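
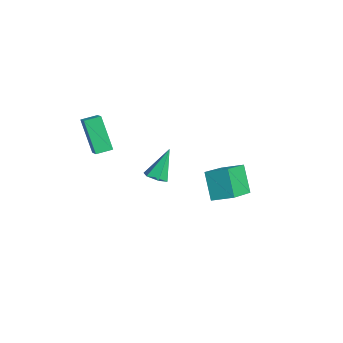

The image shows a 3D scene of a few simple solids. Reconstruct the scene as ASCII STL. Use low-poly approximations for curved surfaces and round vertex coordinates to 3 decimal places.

solid 
facet normal -0.540 -0.080 0.838
outer loop
vertex 0.805 -2.752 2.373
vertex 0.853 -1.95 2.481
vertex 0.041 -2.642 1.891
endloop
endfacet
facet normal -0.059 -0.989 -0.132
outer loop
vertex 1.067 -2.49 0.299
vertex 0.805 -2.752 2.373
vertex 0.041 -2.642 1.891
endloop
endfacet
facet normal -0.541 -0.079 0.837
outer loop
vertex 0.041 -2.642 1.891
vertex 0.853 -1.95 2.481
vertex 0.089 -1.84 1.998
endloop
endfacet
facet normal -0.840 0.121 -0.530
outer loop
vertex 0.089 -1.84 1.998
vertex 1.067 -2.49 0.299
vertex 0.041 -2.642 1.891
endloop
endfacet
facet normal 0.840 -0.122 0.529
outer loop
vertex 0.805 -2.752 2.373
vertex 1.879 -1.798 0.889
vertex 0.853 -1.95 2.481
endloop
endfacet
facet normal -0.059 -0.989 -0.132
outer loop
vertex 1.831 -2.6 0.782
vertex 0.805 -2.752 2.373
vertex 1.067 -2.49 0.299
endloop
endfacet
facet normal 0.839 -0.121 0.530
outer loop
vertex 1.831 -2.6 0.782
vertex 1.879 -1.798 0.889
vertex 0.805 -2.752 2.373
endloop
endfacet
facet normal 0.059 0.989 0.132
outer loop
vertex 0.853 -1.95 2.481
vertex 1.879 -1.798 0.889
vertex 0.089 -1.84 1.998
endloop
endfacet
facet normal -0.839 0.122 -0.530
outer loop
vertex 1.115 -1.688 0.407
vertex 1.067 -2.49 0.299
vertex 0.089 -1.84 1.998
endloop
endfacet
facet normal 0.059 0.989 0.132
outer loop
vertex 0.089 -1.84 1.998
vertex 1.879 -1.798 0.889
vertex 1.115 -1.688 0.407
endloop
endfacet
facet normal 0.541 0.080 -0.837
outer loop
vertex 1.115 -1.688 0.407
vertex 1.831 -2.6 0.782
vertex 1.067 -2.49 0.299
endloop
endfacet
facet normal 0.540 0.079 -0.838
outer loop
vertex 1.879 -1.798 0.889
vertex 1.831 -2.6 0.782
vertex 1.115 -1.688 0.407
endloop
endfacet
facet normal 0.228 -0.500 -0.835
outer loop
vertex 4.681 -0.772 0.491
vertex 4.14 -0.695 0.297
vertex 4.551 -0.304 0.175
endloop
endfacet
facet normal 0.840 0.444 0.312
outer loop
vertex 4.681 -0.772 0.491
vertex 4.551 -0.304 0.175
vertex 3.76 0.135 1.683
endloop
endfacet
facet normal 0.228 -0.500 -0.835
outer loop
vertex 4.551 -0.304 0.175
vertex 4.14 -0.695 0.297
vertex 4.01 -0.227 -0.019
endloop
endfacet
facet normal 0.200 0.964 -0.176
outer loop
vertex 4.551 -0.304 0.175
vertex 4.01 -0.227 -0.019
vertex 3.76 0.135 1.683
endloop
endfacet
facet normal 0.230 -0.500 -0.835
outer loop
vertex 4.01 -0.227 -0.019
vertex 4.14 -0.695 0.297
vertex 3.599 -0.618 0.102
endloop
endfacet
facet normal -0.705 0.665 -0.245
outer loop
vertex 4.01 -0.227 -0.019
vertex 3.599 -0.618 0.102
vertex 3.76 0.135 1.683
endloop
endfacet
facet normal 0.230 -0.500 -0.835
outer loop
vertex 3.599 -0.618 0.102
vertex 4.14 -0.695 0.297
vertex 3.729 -1.086 0.418
endloop
endfacet
facet normal -0.973 -0.154 0.172
outer loop
vertex 3.599 -0.618 0.102
vertex 3.729 -1.086 0.418
vertex 3.76 0.135 1.683
endloop
endfacet
facet normal 0.229 -0.499 -0.836
outer loop
vertex 3.729 -1.086 0.418
vertex 4.14 -0.695 0.297
vertex 4.27 -1.164 0.613
endloop
endfacet
facet normal -0.335 -0.674 0.659
outer loop
vertex 3.729 -1.086 0.418
vertex 4.27 -1.164 0.613
vertex 3.76 0.135 1.683
endloop
endfacet
facet normal 0.229 -0.500 -0.836
outer loop
vertex 4.27 -1.164 0.613
vertex 4.14 -0.695 0.297
vertex 4.681 -0.772 0.491
endloop
endfacet
facet normal 0.574 -0.375 0.728
outer loop
vertex 4.27 -1.164 0.613
vertex 4.681 -0.772 0.491
vertex 3.76 0.135 1.683
endloop
endfacet
facet normal -0.581 0.650 -0.490
outer loop
vertex 0.89 3.961 -2.914
vertex 1.518 4.832 -2.502
vertex 1.856 3.865 -4.186
endloop
endfacet
facet normal -0.546 -0.758 -0.358
outer loop
vertex 3.122 2.448 -3.118
vertex 0.89 3.961 -2.914
vertex 1.856 3.865 -4.186
endloop
endfacet
facet normal -0.581 0.650 -0.490
outer loop
vertex 1.856 3.865 -4.186
vertex 1.518 4.832 -2.502
vertex 2.484 4.736 -3.774
endloop
endfacet
facet normal 0.604 -0.059 -0.795
outer loop
vertex 2.484 4.736 -3.774
vertex 3.122 2.448 -3.118
vertex 1.856 3.865 -4.186
endloop
endfacet
facet normal -0.604 0.059 0.795
outer loop
vertex 0.89 3.961 -2.914
vertex 2.784 3.415 -1.434
vertex 1.518 4.832 -2.502
endloop
endfacet
facet normal -0.546 -0.758 -0.358
outer loop
vertex 2.156 2.544 -1.846
vertex 0.89 3.961 -2.914
vertex 3.122 2.448 -3.118
endloop
endfacet
facet normal -0.604 0.059 0.795
outer loop
vertex 2.156 2.544 -1.846
vertex 2.784 3.415 -1.434
vertex 0.89 3.961 -2.914
endloop
endfacet
facet normal 0.546 0.758 0.358
outer loop
vertex 1.518 4.832 -2.502
vertex 2.784 3.415 -1.434
vertex 2.484 4.736 -3.774
endloop
endfacet
facet normal 0.604 -0.059 -0.795
outer loop
vertex 3.75 3.319 -2.706
vertex 3.122 2.448 -3.118
vertex 2.484 4.736 -3.774
endloop
endfacet
facet normal 0.546 0.758 0.358
outer loop
vertex 2.484 4.736 -3.774
vertex 2.784 3.415 -1.434
vertex 3.75 3.319 -2.706
endloop
endfacet
facet normal 0.581 -0.650 0.490
outer loop
vertex 3.75 3.319 -2.706
vertex 2.156 2.544 -1.846
vertex 3.122 2.448 -3.118
endloop
endfacet
facet normal 0.581 -0.650 0.490
outer loop
vertex 2.784 3.415 -1.434
vertex 2.156 2.544 -1.846
vertex 3.75 3.319 -2.706
endloop
endfacet

endsolid


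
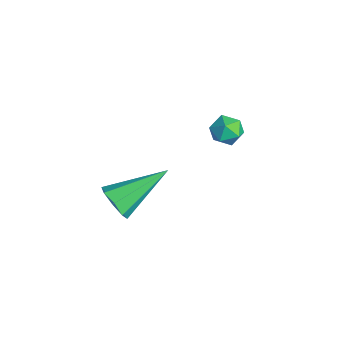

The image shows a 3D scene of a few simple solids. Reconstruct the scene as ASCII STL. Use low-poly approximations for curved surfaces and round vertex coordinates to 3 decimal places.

solid 
facet normal -0.960 0.096 0.262
outer loop
vertex -1.269 3.301 1.28
vertex -1.368 2.682 1.145
vertex -1.189 2.856 1.736
endloop
endfacet
facet normal -0.550 0.548 0.631
outer loop
vertex -1.269 3.301 1.28
vertex -1.189 2.856 1.736
vertex -0.771 3.339 1.681
endloop
endfacet
facet normal -0.206 0.964 0.165
outer loop
vertex -1.269 3.301 1.28
vertex -0.771 3.339 1.681
vertex -0.69 3.463 1.057
endloop
endfacet
facet normal -0.405 0.769 -0.494
outer loop
vertex -1.269 3.301 1.28
vertex -0.69 3.463 1.057
vertex -1.059 3.056 0.726
endloop
endfacet
facet normal -0.870 0.234 -0.433
outer loop
vertex -1.269 3.301 1.28
vertex -1.059 3.056 0.726
vertex -1.368 2.682 1.145
endloop
endfacet
facet normal -0.061 0.165 0.984
outer loop
vertex -0.771 3.339 1.681
vertex -1.189 2.856 1.736
vertex -0.561 2.744 1.794
endloop
endfacet
facet normal -0.727 -0.567 0.387
outer loop
vertex -1.189 2.856 1.736
vertex -1.368 2.682 1.145
vertex -0.93 2.337 1.463
endloop
endfacet
facet normal -0.581 -0.345 -0.737
outer loop
vertex -1.368 2.682 1.145
vertex -1.059 3.056 0.726
vertex -0.849 2.461 0.839
endloop
endfacet
facet normal 0.171 0.524 -0.834
outer loop
vertex -1.059 3.056 0.726
vertex -0.69 3.463 1.057
vertex -0.431 2.944 0.784
endloop
endfacet
facet normal 0.493 0.839 0.231
outer loop
vertex -0.69 3.463 1.057
vertex -0.771 3.339 1.681
vertex -0.252 3.118 1.375
endloop
endfacet
facet normal 0.405 -0.769 0.494
outer loop
vertex -0.351 2.499 1.24
vertex -0.561 2.744 1.794
vertex -0.93 2.337 1.463
endloop
endfacet
facet normal 0.206 -0.964 -0.165
outer loop
vertex -0.351 2.499 1.24
vertex -0.93 2.337 1.463
vertex -0.849 2.461 0.839
endloop
endfacet
facet normal 0.550 -0.548 -0.631
outer loop
vertex -0.351 2.499 1.24
vertex -0.849 2.461 0.839
vertex -0.431 2.944 0.784
endloop
endfacet
facet normal 0.960 -0.096 -0.262
outer loop
vertex -0.351 2.499 1.24
vertex -0.431 2.944 0.784
vertex -0.252 3.118 1.375
endloop
endfacet
facet normal 0.870 -0.234 0.433
outer loop
vertex -0.351 2.499 1.24
vertex -0.252 3.118 1.375
vertex -0.561 2.744 1.794
endloop
endfacet
facet normal -0.171 -0.524 0.834
outer loop
vertex -0.93 2.337 1.463
vertex -0.561 2.744 1.794
vertex -1.189 2.856 1.736
endloop
endfacet
facet normal -0.493 -0.839 -0.231
outer loop
vertex -0.849 2.461 0.839
vertex -0.93 2.337 1.463
vertex -1.368 2.682 1.145
endloop
endfacet
facet normal 0.061 -0.165 -0.984
outer loop
vertex -0.431 2.944 0.784
vertex -0.849 2.461 0.839
vertex -1.059 3.056 0.726
endloop
endfacet
facet normal 0.727 0.567 -0.387
outer loop
vertex -0.252 3.118 1.375
vertex -0.431 2.944 0.784
vertex -0.69 3.463 1.057
endloop
endfacet
facet normal 0.581 0.345 0.737
outer loop
vertex -0.561 2.744 1.794
vertex -0.252 3.118 1.375
vertex -0.771 3.339 1.681
endloop
endfacet
facet normal 0.088 -0.891 -0.446
outer loop
vertex 1.655 -1.764 1.375
vertex 1.192 -1.567 0.89
vertex 1.888 -1.53 0.954
endloop
endfacet
facet normal 0.828 0.148 0.541
outer loop
vertex 1.655 -1.764 1.375
vertex 1.888 -1.53 0.954
vertex 1.008 0.267 1.81
endloop
endfacet
facet normal 0.088 -0.890 -0.448
outer loop
vertex 1.888 -1.53 0.954
vertex 1.192 -1.567 0.89
vertex 1.712 -1.316 0.494
endloop
endfacet
facet normal 0.871 0.479 -0.110
outer loop
vertex 1.888 -1.53 0.954
vertex 1.712 -1.316 0.494
vertex 1.008 0.267 1.81
endloop
endfacet
facet normal 0.089 -0.890 -0.447
outer loop
vertex 1.712 -1.316 0.494
vertex 1.192 -1.567 0.89
vertex 1.232 -1.25 0.267
endloop
endfacet
facet normal 0.386 0.685 -0.618
outer loop
vertex 1.712 -1.316 0.494
vertex 1.232 -1.25 0.267
vertex 1.008 0.267 1.81
endloop
endfacet
facet normal 0.089 -0.890 -0.447
outer loop
vertex 1.232 -1.25 0.267
vertex 1.192 -1.567 0.89
vertex 0.728 -1.369 0.404
endloop
endfacet
facet normal -0.339 0.646 -0.684
outer loop
vertex 1.232 -1.25 0.267
vertex 0.728 -1.369 0.404
vertex 1.008 0.267 1.81
endloop
endfacet
facet normal 0.089 -0.890 -0.447
outer loop
vertex 0.728 -1.369 0.404
vertex 1.192 -1.567 0.89
vertex 0.495 -1.604 0.825
endloop
endfacet
facet normal -0.882 0.385 -0.273
outer loop
vertex 0.728 -1.369 0.404
vertex 0.495 -1.604 0.825
vertex 1.008 0.267 1.81
endloop
endfacet
facet normal 0.089 -0.890 -0.446
outer loop
vertex 0.495 -1.604 0.825
vertex 1.192 -1.567 0.89
vertex 0.671 -1.817 1.285
endloop
endfacet
facet normal -0.924 0.054 0.379
outer loop
vertex 0.495 -1.604 0.825
vertex 0.671 -1.817 1.285
vertex 1.008 0.267 1.81
endloop
endfacet
facet normal 0.088 -0.890 -0.448
outer loop
vertex 0.671 -1.817 1.285
vertex 1.192 -1.567 0.89
vertex 1.151 -1.884 1.512
endloop
endfacet
facet normal -0.440 -0.152 0.885
outer loop
vertex 0.671 -1.817 1.285
vertex 1.151 -1.884 1.512
vertex 1.008 0.267 1.81
endloop
endfacet
facet normal 0.090 -0.890 -0.447
outer loop
vertex 1.151 -1.884 1.512
vertex 1.192 -1.567 0.89
vertex 1.655 -1.764 1.375
endloop
endfacet
facet normal 0.286 -0.113 0.952
outer loop
vertex 1.151 -1.884 1.512
vertex 1.655 -1.764 1.375
vertex 1.008 0.267 1.81
endloop
endfacet

endsolid


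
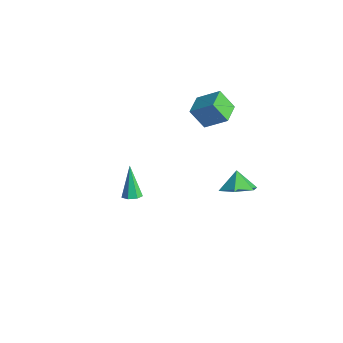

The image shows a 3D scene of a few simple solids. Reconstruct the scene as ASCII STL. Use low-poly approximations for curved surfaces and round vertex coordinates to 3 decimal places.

solid 
facet normal 0.393 -0.206 -0.896
outer loop
vertex 0.465 -3.046 2.453
vertex -0.002 -3.041 2.247
vertex 0.326 -2.654 2.302
endloop
endfacet
facet normal 0.737 0.454 0.500
outer loop
vertex 0.465 -3.046 2.453
vertex 0.326 -2.654 2.302
vertex -0.698 -2.679 3.833
endloop
endfacet
facet normal 0.392 -0.205 -0.897
outer loop
vertex 0.326 -2.654 2.302
vertex -0.002 -3.041 2.247
vertex -0.06 -2.553 2.11
endloop
endfacet
facet normal 0.185 0.973 0.140
outer loop
vertex 0.326 -2.654 2.302
vertex -0.06 -2.553 2.11
vertex -0.698 -2.679 3.833
endloop
endfacet
facet normal 0.393 -0.205 -0.897
outer loop
vertex -0.06 -2.553 2.11
vertex -0.002 -3.041 2.247
vertex -0.402 -2.819 2.021
endloop
endfacet
facet normal -0.581 0.799 -0.157
outer loop
vertex -0.06 -2.553 2.11
vertex -0.402 -2.819 2.021
vertex -0.698 -2.679 3.833
endloop
endfacet
facet normal 0.393 -0.204 -0.896
outer loop
vertex -0.402 -2.819 2.021
vertex -0.002 -3.041 2.247
vertex -0.442 -3.252 2.102
endloop
endfacet
facet normal -0.984 0.060 -0.165
outer loop
vertex -0.402 -2.819 2.021
vertex -0.442 -3.252 2.102
vertex -0.698 -2.679 3.833
endloop
endfacet
facet normal 0.393 -0.204 -0.897
outer loop
vertex -0.442 -3.252 2.102
vertex -0.002 -3.041 2.247
vertex -0.151 -3.526 2.292
endloop
endfacet
facet normal -0.721 -0.683 0.119
outer loop
vertex -0.442 -3.252 2.102
vertex -0.151 -3.526 2.292
vertex -0.698 -2.679 3.833
endloop
endfacet
facet normal 0.393 -0.204 -0.897
outer loop
vertex -0.151 -3.526 2.292
vertex -0.002 -3.041 2.247
vertex 0.252 -3.435 2.448
endloop
endfacet
facet normal 0.010 -0.875 0.484
outer loop
vertex -0.151 -3.526 2.292
vertex 0.252 -3.435 2.448
vertex -0.698 -2.679 3.833
endloop
endfacet
facet normal 0.393 -0.204 -0.897
outer loop
vertex 0.252 -3.435 2.448
vertex -0.002 -3.041 2.247
vertex 0.465 -3.046 2.453
endloop
endfacet
facet normal 0.660 -0.370 0.654
outer loop
vertex 0.252 -3.435 2.448
vertex 0.465 -3.046 2.453
vertex -0.698 -2.679 3.833
endloop
endfacet
facet normal -0.614 0.789 0.018
outer loop
vertex -3.53 3.204 3.863
vertex -2.585 3.921 4.715
vertex -2.943 3.685 2.808
endloop
endfacet
facet normal -0.647 -0.490 -0.584
outer loop
vertex -2.175 2.699 2.785
vertex -3.53 3.204 3.863
vertex -2.943 3.685 2.808
endloop
endfacet
facet normal -0.614 0.789 0.018
outer loop
vertex -2.943 3.685 2.808
vertex -2.585 3.921 4.715
vertex -1.998 4.402 3.659
endloop
endfacet
facet normal 0.451 0.370 -0.812
outer loop
vertex -1.998 4.402 3.659
vertex -2.175 2.699 2.785
vertex -2.943 3.685 2.808
endloop
endfacet
facet normal -0.451 -0.370 0.812
outer loop
vertex -3.53 3.204 3.863
vertex -1.817 2.935 4.692
vertex -2.585 3.921 4.715
endloop
endfacet
facet normal -0.647 -0.491 -0.583
outer loop
vertex -2.762 2.218 3.841
vertex -3.53 3.204 3.863
vertex -2.175 2.699 2.785
endloop
endfacet
facet normal -0.451 -0.370 0.812
outer loop
vertex -2.762 2.218 3.841
vertex -1.817 2.935 4.692
vertex -3.53 3.204 3.863
endloop
endfacet
facet normal 0.647 0.491 0.583
outer loop
vertex -2.585 3.921 4.715
vertex -1.817 2.935 4.692
vertex -1.998 4.402 3.659
endloop
endfacet
facet normal 0.452 0.370 -0.812
outer loop
vertex -1.23 3.416 3.637
vertex -2.175 2.699 2.785
vertex -1.998 4.402 3.659
endloop
endfacet
facet normal 0.647 0.491 0.584
outer loop
vertex -1.998 4.402 3.659
vertex -1.817 2.935 4.692
vertex -1.23 3.416 3.637
endloop
endfacet
facet normal 0.614 -0.789 -0.018
outer loop
vertex -1.23 3.416 3.637
vertex -2.762 2.218 3.841
vertex -2.175 2.699 2.785
endloop
endfacet
facet normal 0.614 -0.789 -0.018
outer loop
vertex -1.817 2.935 4.692
vertex -2.762 2.218 3.841
vertex -1.23 3.416 3.637
endloop
endfacet
facet normal 0.520 -0.297 -0.801
outer loop
vertex -0.073 3.043 -0.961
vertex -0.619 3.673 -1.549
vertex 0.242 4.001 -1.112
endloop
endfacet
facet normal 0.304 0.050 0.951
outer loop
vertex -0.073 3.043 -0.961
vertex 0.242 4.001 -1.112
vertex -1.201 4.007 -0.651
endloop
endfacet
facet normal 0.520 -0.297 -0.801
outer loop
vertex 0.242 4.001 -1.112
vertex -0.619 3.673 -1.549
vertex -0.304 4.631 -1.7
endloop
endfacet
facet normal 0.202 0.756 0.623
outer loop
vertex 0.242 4.001 -1.112
vertex -0.304 4.631 -1.7
vertex -1.201 4.007 -0.651
endloop
endfacet
facet normal 0.519 -0.297 -0.802
outer loop
vertex -0.304 4.631 -1.7
vertex -0.619 3.673 -1.549
vertex -1.165 4.304 -2.136
endloop
endfacet
facet normal -0.423 0.890 0.168
outer loop
vertex -0.304 4.631 -1.7
vertex -1.165 4.304 -2.136
vertex -1.201 4.007 -0.651
endloop
endfacet
facet normal 0.518 -0.297 -0.802
outer loop
vertex -1.165 4.304 -2.136
vertex -0.619 3.673 -1.549
vertex -1.481 3.346 -1.985
endloop
endfacet
facet normal -0.947 0.319 0.041
outer loop
vertex -1.165 4.304 -2.136
vertex -1.481 3.346 -1.985
vertex -1.201 4.007 -0.651
endloop
endfacet
facet normal 0.518 -0.297 -0.802
outer loop
vertex -1.481 3.346 -1.985
vertex -0.619 3.673 -1.549
vertex -0.935 2.715 -1.398
endloop
endfacet
facet normal -0.845 -0.387 0.369
outer loop
vertex -1.481 3.346 -1.985
vertex -0.935 2.715 -1.398
vertex -1.201 4.007 -0.651
endloop
endfacet
facet normal 0.519 -0.298 -0.801
outer loop
vertex -0.935 2.715 -1.398
vertex -0.619 3.673 -1.549
vertex -0.073 3.043 -0.961
endloop
endfacet
facet normal -0.219 -0.522 0.824
outer loop
vertex -0.935 2.715 -1.398
vertex -0.073 3.043 -0.961
vertex -1.201 4.007 -0.651
endloop
endfacet

endsolid


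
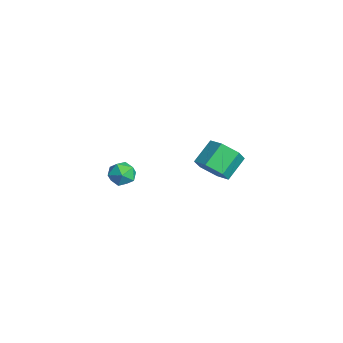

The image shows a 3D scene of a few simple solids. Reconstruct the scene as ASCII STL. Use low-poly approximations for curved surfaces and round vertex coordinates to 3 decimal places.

solid 
facet normal -0.198 0.326 0.924
outer loop
vertex 1.997 -2.895 3.806
vertex 2.477 -3.446 4.103
vertex 2.762 -2.736 3.914
endloop
endfacet
facet normal -0.242 0.859 0.451
outer loop
vertex 1.997 -2.895 3.806
vertex 2.762 -2.736 3.914
vertex 2.397 -2.494 3.257
endloop
endfacet
facet normal -0.732 0.680 -0.037
outer loop
vertex 1.997 -2.895 3.806
vertex 2.397 -2.494 3.257
vertex 1.887 -3.055 3.041
endloop
endfacet
facet normal -0.990 0.037 0.135
outer loop
vertex 1.997 -2.895 3.806
vertex 1.887 -3.055 3.041
vertex 1.936 -3.643 3.564
endloop
endfacet
facet normal -0.660 -0.182 0.729
outer loop
vertex 1.997 -2.895 3.806
vertex 1.936 -3.643 3.564
vertex 2.477 -3.446 4.103
endloop
endfacet
facet normal 0.388 0.914 0.121
outer loop
vertex 2.397 -2.494 3.257
vertex 2.762 -2.736 3.914
vertex 3.124 -2.797 3.216
endloop
endfacet
facet normal 0.459 0.052 0.887
outer loop
vertex 2.762 -2.736 3.914
vertex 2.477 -3.446 4.103
vertex 3.173 -3.385 3.739
endloop
endfacet
facet normal -0.288 -0.769 0.570
outer loop
vertex 2.477 -3.446 4.103
vertex 1.936 -3.643 3.564
vertex 2.663 -3.946 3.523
endloop
endfacet
facet normal -0.822 -0.415 -0.390
outer loop
vertex 1.936 -3.643 3.564
vertex 1.887 -3.055 3.041
vertex 2.298 -3.704 2.866
endloop
endfacet
facet normal -0.404 0.625 -0.668
outer loop
vertex 1.887 -3.055 3.041
vertex 2.397 -2.494 3.257
vertex 2.583 -2.994 2.677
endloop
endfacet
facet normal 0.990 -0.037 -0.135
outer loop
vertex 3.063 -3.545 2.974
vertex 3.124 -2.797 3.216
vertex 3.173 -3.385 3.739
endloop
endfacet
facet normal 0.732 -0.680 0.037
outer loop
vertex 3.063 -3.545 2.974
vertex 3.173 -3.385 3.739
vertex 2.663 -3.946 3.523
endloop
endfacet
facet normal 0.242 -0.859 -0.451
outer loop
vertex 3.063 -3.545 2.974
vertex 2.663 -3.946 3.523
vertex 2.298 -3.704 2.866
endloop
endfacet
facet normal 0.198 -0.326 -0.924
outer loop
vertex 3.063 -3.545 2.974
vertex 2.298 -3.704 2.866
vertex 2.583 -2.994 2.677
endloop
endfacet
facet normal 0.660 0.182 -0.729
outer loop
vertex 3.063 -3.545 2.974
vertex 2.583 -2.994 2.677
vertex 3.124 -2.797 3.216
endloop
endfacet
facet normal 0.822 0.415 0.390
outer loop
vertex 3.173 -3.385 3.739
vertex 3.124 -2.797 3.216
vertex 2.762 -2.736 3.914
endloop
endfacet
facet normal 0.404 -0.625 0.668
outer loop
vertex 2.663 -3.946 3.523
vertex 3.173 -3.385 3.739
vertex 2.477 -3.446 4.103
endloop
endfacet
facet normal -0.388 -0.914 -0.121
outer loop
vertex 2.298 -3.704 2.866
vertex 2.663 -3.946 3.523
vertex 1.936 -3.643 3.564
endloop
endfacet
facet normal -0.459 -0.052 -0.887
outer loop
vertex 2.583 -2.994 2.677
vertex 2.298 -3.704 2.866
vertex 1.887 -3.055 3.041
endloop
endfacet
facet normal 0.288 0.769 -0.570
outer loop
vertex 3.124 -2.797 3.216
vertex 2.583 -2.994 2.677
vertex 2.397 -2.494 3.257
endloop
endfacet
facet normal 0.413 -0.681 -0.605
outer loop
vertex -0.864 2.039 0.643
vertex -1.304 2.502 -0.178
vertex -0.358 2.794 0.139
endloop
endfacet
facet normal 0.770 -0.094 0.631
outer loop
vertex -0.864 2.039 0.643
vertex -0.358 2.794 0.139
vertex -1.516 3.115 1.599
endloop
endfacet
facet normal 0.770 -0.095 0.631
outer loop
vertex -1.516 3.115 1.599
vertex -0.358 2.794 0.139
vertex -1.009 3.87 1.094
endloop
endfacet
facet normal -0.412 0.681 0.605
outer loop
vertex -1.516 3.115 1.599
vertex -1.009 3.87 1.094
vertex -1.956 3.578 0.778
endloop
endfacet
facet normal 0.413 -0.681 -0.605
outer loop
vertex -0.358 2.794 0.139
vertex -1.304 2.502 -0.178
vertex -0.797 3.257 -0.682
endloop
endfacet
facet normal 0.807 0.581 -0.104
outer loop
vertex -0.358 2.794 0.139
vertex -0.797 3.257 -0.682
vertex -1.009 3.87 1.094
endloop
endfacet
facet normal 0.807 0.582 -0.104
outer loop
vertex -1.009 3.87 1.094
vertex -0.797 3.257 -0.682
vertex -1.449 4.333 0.273
endloop
endfacet
facet normal -0.412 0.681 0.605
outer loop
vertex -1.009 3.87 1.094
vertex -1.449 4.333 0.273
vertex -1.956 3.578 0.778
endloop
endfacet
facet normal 0.413 -0.681 -0.605
outer loop
vertex -0.797 3.257 -0.682
vertex -1.304 2.502 -0.178
vertex -1.744 2.965 -0.999
endloop
endfacet
facet normal 0.038 0.676 -0.736
outer loop
vertex -0.797 3.257 -0.682
vertex -1.744 2.965 -0.999
vertex -1.449 4.333 0.273
endloop
endfacet
facet normal 0.037 0.676 -0.736
outer loop
vertex -1.449 4.333 0.273
vertex -1.744 2.965 -0.999
vertex -2.396 4.041 -0.043
endloop
endfacet
facet normal -0.412 0.681 0.605
outer loop
vertex -1.449 4.333 0.273
vertex -2.396 4.041 -0.043
vertex -1.956 3.578 0.778
endloop
endfacet
facet normal 0.412 -0.681 -0.605
outer loop
vertex -1.744 2.965 -0.999
vertex -1.304 2.502 -0.178
vertex -2.251 2.21 -0.494
endloop
endfacet
facet normal -0.770 0.095 -0.631
outer loop
vertex -1.744 2.965 -0.999
vertex -2.251 2.21 -0.494
vertex -2.396 4.041 -0.043
endloop
endfacet
facet normal -0.770 0.095 -0.631
outer loop
vertex -2.396 4.041 -0.043
vertex -2.251 2.21 -0.494
vertex -2.902 3.286 0.461
endloop
endfacet
facet normal -0.413 0.681 0.605
outer loop
vertex -2.396 4.041 -0.043
vertex -2.902 3.286 0.461
vertex -1.956 3.578 0.778
endloop
endfacet
facet normal 0.412 -0.681 -0.605
outer loop
vertex -2.251 2.21 -0.494
vertex -1.304 2.502 -0.178
vertex -1.811 1.747 0.327
endloop
endfacet
facet normal -0.807 -0.581 0.105
outer loop
vertex -2.251 2.21 -0.494
vertex -1.811 1.747 0.327
vertex -2.902 3.286 0.461
endloop
endfacet
facet normal -0.807 -0.581 0.104
outer loop
vertex -2.902 3.286 0.461
vertex -1.811 1.747 0.327
vertex -2.463 2.823 1.282
endloop
endfacet
facet normal -0.413 0.681 0.605
outer loop
vertex -2.902 3.286 0.461
vertex -2.463 2.823 1.282
vertex -1.956 3.578 0.778
endloop
endfacet
facet normal 0.412 -0.681 -0.605
outer loop
vertex -1.811 1.747 0.327
vertex -1.304 2.502 -0.178
vertex -0.864 2.039 0.643
endloop
endfacet
facet normal -0.037 -0.676 0.736
outer loop
vertex -1.811 1.747 0.327
vertex -0.864 2.039 0.643
vertex -2.463 2.823 1.282
endloop
endfacet
facet normal -0.038 -0.676 0.736
outer loop
vertex -2.463 2.823 1.282
vertex -0.864 2.039 0.643
vertex -1.516 3.115 1.599
endloop
endfacet
facet normal -0.413 0.681 0.605
outer loop
vertex -2.463 2.823 1.282
vertex -1.516 3.115 1.599
vertex -1.956 3.578 0.778
endloop
endfacet

endsolid


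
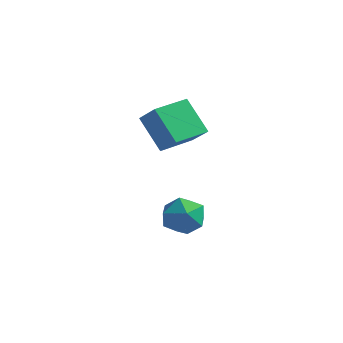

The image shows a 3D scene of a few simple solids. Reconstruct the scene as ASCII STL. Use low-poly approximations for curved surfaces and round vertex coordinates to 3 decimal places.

solid 
facet normal 0.102 0.582 0.807
outer loop
vertex -0.263 0.402 0.262
vertex -0.26 -0.221 0.711
vertex 0.4 0.053 0.43
endloop
endfacet
facet normal 0.406 0.883 0.235
outer loop
vertex -0.263 0.402 0.262
vertex 0.4 0.053 0.43
vertex 0.268 0.303 -0.283
endloop
endfacet
facet normal -0.096 0.959 -0.268
outer loop
vertex -0.263 0.402 0.262
vertex 0.268 0.303 -0.283
vertex -0.473 0.184 -0.443
endloop
endfacet
facet normal -0.711 0.704 -0.006
outer loop
vertex -0.263 0.402 0.262
vertex -0.473 0.184 -0.443
vertex -0.799 -0.14 0.171
endloop
endfacet
facet normal -0.588 0.471 0.658
outer loop
vertex -0.263 0.402 0.262
vertex -0.799 -0.14 0.171
vertex -0.26 -0.221 0.711
endloop
endfacet
facet normal 0.901 0.434 -0.015
outer loop
vertex 0.268 0.303 -0.283
vertex 0.4 0.053 0.43
vertex 0.599 -0.38 -0.171
endloop
endfacet
facet normal 0.410 -0.053 0.911
outer loop
vertex 0.4 0.053 0.43
vertex -0.26 -0.221 0.711
vertex 0.273 -0.704 0.443
endloop
endfacet
facet normal -0.706 -0.232 0.669
outer loop
vertex -0.26 -0.221 0.711
vertex -0.799 -0.14 0.171
vertex -0.468 -0.823 0.283
endloop
endfacet
facet normal -0.904 0.145 -0.403
outer loop
vertex -0.799 -0.14 0.171
vertex -0.473 0.184 -0.443
vertex -0.6 -0.573 -0.43
endloop
endfacet
facet normal 0.089 0.557 -0.826
outer loop
vertex -0.473 0.184 -0.443
vertex 0.268 0.303 -0.283
vertex 0.06 -0.299 -0.711
endloop
endfacet
facet normal 0.711 -0.704 0.006
outer loop
vertex 0.063 -0.922 -0.262
vertex 0.599 -0.38 -0.171
vertex 0.273 -0.704 0.443
endloop
endfacet
facet normal 0.096 -0.959 0.268
outer loop
vertex 0.063 -0.922 -0.262
vertex 0.273 -0.704 0.443
vertex -0.468 -0.823 0.283
endloop
endfacet
facet normal -0.406 -0.883 -0.235
outer loop
vertex 0.063 -0.922 -0.262
vertex -0.468 -0.823 0.283
vertex -0.6 -0.573 -0.43
endloop
endfacet
facet normal -0.102 -0.582 -0.807
outer loop
vertex 0.063 -0.922 -0.262
vertex -0.6 -0.573 -0.43
vertex 0.06 -0.299 -0.711
endloop
endfacet
facet normal 0.588 -0.471 -0.658
outer loop
vertex 0.063 -0.922 -0.262
vertex 0.06 -0.299 -0.711
vertex 0.599 -0.38 -0.171
endloop
endfacet
facet normal 0.904 -0.145 0.403
outer loop
vertex 0.273 -0.704 0.443
vertex 0.599 -0.38 -0.171
vertex 0.4 0.053 0.43
endloop
endfacet
facet normal -0.089 -0.557 0.826
outer loop
vertex -0.468 -0.823 0.283
vertex 0.273 -0.704 0.443
vertex -0.26 -0.221 0.711
endloop
endfacet
facet normal -0.901 -0.434 0.015
outer loop
vertex -0.6 -0.573 -0.43
vertex -0.468 -0.823 0.283
vertex -0.799 -0.14 0.171
endloop
endfacet
facet normal -0.410 0.053 -0.911
outer loop
vertex 0.06 -0.299 -0.711
vertex -0.6 -0.573 -0.43
vertex -0.473 0.184 -0.443
endloop
endfacet
facet normal 0.706 0.232 -0.669
outer loop
vertex 0.599 -0.38 -0.171
vertex 0.06 -0.299 -0.711
vertex 0.268 0.303 -0.283
endloop
endfacet
facet normal -0.645 0.212 0.734
outer loop
vertex -1.083 -0.234 4.211
vertex -0.678 0.948 4.226
vertex -1.747 0.002 3.559
endloop
endfacet
facet normal -0.324 -0.946 -0.012
outer loop
vertex -0.862 -0.288 2.554
vertex -1.083 -0.234 4.211
vertex -1.747 0.002 3.559
endloop
endfacet
facet normal -0.646 0.212 0.733
outer loop
vertex -1.747 0.002 3.559
vertex -0.678 0.948 4.226
vertex -1.341 1.184 3.574
endloop
endfacet
facet normal -0.691 0.246 -0.680
outer loop
vertex -1.341 1.184 3.574
vertex -0.862 -0.288 2.554
vertex -1.747 0.002 3.559
endloop
endfacet
facet normal 0.691 -0.245 0.680
outer loop
vertex -1.083 -0.234 4.211
vertex 0.207 0.658 3.221
vertex -0.678 0.948 4.226
endloop
endfacet
facet normal -0.324 -0.946 -0.012
outer loop
vertex -0.199 -0.524 3.206
vertex -1.083 -0.234 4.211
vertex -0.862 -0.288 2.554
endloop
endfacet
facet normal 0.691 -0.246 0.679
outer loop
vertex -0.199 -0.524 3.206
vertex 0.207 0.658 3.221
vertex -1.083 -0.234 4.211
endloop
endfacet
facet normal 0.324 0.946 0.013
outer loop
vertex -0.678 0.948 4.226
vertex 0.207 0.658 3.221
vertex -1.341 1.184 3.574
endloop
endfacet
facet normal -0.692 0.246 -0.679
outer loop
vertex -0.457 0.894 2.569
vertex -0.862 -0.288 2.554
vertex -1.341 1.184 3.574
endloop
endfacet
facet normal 0.324 0.946 0.012
outer loop
vertex -1.341 1.184 3.574
vertex 0.207 0.658 3.221
vertex -0.457 0.894 2.569
endloop
endfacet
facet normal 0.646 -0.212 -0.733
outer loop
vertex -0.457 0.894 2.569
vertex -0.199 -0.524 3.206
vertex -0.862 -0.288 2.554
endloop
endfacet
facet normal 0.645 -0.212 -0.734
outer loop
vertex 0.207 0.658 3.221
vertex -0.199 -0.524 3.206
vertex -0.457 0.894 2.569
endloop
endfacet

endsolid


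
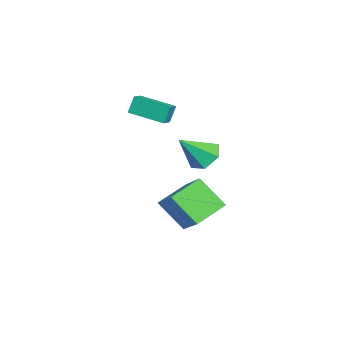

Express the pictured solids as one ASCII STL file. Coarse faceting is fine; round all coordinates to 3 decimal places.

solid 
facet normal -0.692 0.635 0.344
outer loop
vertex -1.317 0.84 -1.437
vertex 0.002 1.641 -0.26
vertex -0.848 2.101 -2.821
endloop
endfacet
facet normal -0.680 -0.413 -0.606
outer loop
vertex 0.398 0.959 -3.44
vertex -1.317 0.84 -1.437
vertex -0.848 2.101 -2.821
endloop
endfacet
facet normal -0.692 0.635 0.344
outer loop
vertex -0.848 2.101 -2.821
vertex 0.002 1.641 -0.26
vertex 0.471 2.902 -1.644
endloop
endfacet
facet normal 0.243 0.654 -0.717
outer loop
vertex 0.471 2.902 -1.644
vertex 0.398 0.959 -3.44
vertex -0.848 2.101 -2.821
endloop
endfacet
facet normal -0.243 -0.654 0.717
outer loop
vertex -1.317 0.84 -1.437
vertex 1.248 0.499 -0.879
vertex 0.002 1.641 -0.26
endloop
endfacet
facet normal -0.680 -0.413 -0.606
outer loop
vertex -0.071 -0.302 -2.056
vertex -1.317 0.84 -1.437
vertex 0.398 0.959 -3.44
endloop
endfacet
facet normal -0.243 -0.654 0.717
outer loop
vertex -0.071 -0.302 -2.056
vertex 1.248 0.499 -0.879
vertex -1.317 0.84 -1.437
endloop
endfacet
facet normal 0.680 0.413 0.606
outer loop
vertex 0.002 1.641 -0.26
vertex 1.248 0.499 -0.879
vertex 0.471 2.902 -1.644
endloop
endfacet
facet normal 0.243 0.654 -0.717
outer loop
vertex 1.717 1.76 -2.263
vertex 0.398 0.959 -3.44
vertex 0.471 2.902 -1.644
endloop
endfacet
facet normal 0.680 0.413 0.606
outer loop
vertex 0.471 2.902 -1.644
vertex 1.248 0.499 -0.879
vertex 1.717 1.76 -2.263
endloop
endfacet
facet normal 0.692 -0.635 -0.344
outer loop
vertex 1.717 1.76 -2.263
vertex -0.071 -0.302 -2.056
vertex 0.398 0.959 -3.44
endloop
endfacet
facet normal 0.692 -0.635 -0.344
outer loop
vertex 1.248 0.499 -0.879
vertex -0.071 -0.302 -2.056
vertex 1.717 1.76 -2.263
endloop
endfacet
facet normal -0.915 0.207 -0.347
outer loop
vertex -2.006 -1.389 3.915
vertex -1.491 0.347 3.591
vertex -1.721 -1.642 3.012
endloop
endfacet
facet normal -0.279 -0.944 0.176
outer loop
vertex -0.989 -1.807 3.289
vertex -2.006 -1.389 3.915
vertex -1.721 -1.642 3.012
endloop
endfacet
facet normal -0.915 0.207 -0.347
outer loop
vertex -1.721 -1.642 3.012
vertex -1.491 0.347 3.591
vertex -1.206 0.094 2.688
endloop
endfacet
facet normal 0.290 -0.258 -0.921
outer loop
vertex -1.206 0.094 2.688
vertex -0.989 -1.807 3.289
vertex -1.721 -1.642 3.012
endloop
endfacet
facet normal -0.290 0.258 0.921
outer loop
vertex -2.006 -1.389 3.915
vertex -0.759 0.182 3.868
vertex -1.491 0.347 3.591
endloop
endfacet
facet normal -0.279 -0.944 0.176
outer loop
vertex -1.274 -1.554 4.192
vertex -2.006 -1.389 3.915
vertex -0.989 -1.807 3.289
endloop
endfacet
facet normal -0.290 0.258 0.921
outer loop
vertex -1.274 -1.554 4.192
vertex -0.759 0.182 3.868
vertex -2.006 -1.389 3.915
endloop
endfacet
facet normal 0.279 0.944 -0.176
outer loop
vertex -1.491 0.347 3.591
vertex -0.759 0.182 3.868
vertex -1.206 0.094 2.688
endloop
endfacet
facet normal 0.290 -0.258 -0.921
outer loop
vertex -0.474 -0.071 2.965
vertex -0.989 -1.807 3.289
vertex -1.206 0.094 2.688
endloop
endfacet
facet normal 0.279 0.944 -0.176
outer loop
vertex -1.206 0.094 2.688
vertex -0.759 0.182 3.868
vertex -0.474 -0.071 2.965
endloop
endfacet
facet normal 0.915 -0.207 0.347
outer loop
vertex -0.474 -0.071 2.965
vertex -1.274 -1.554 4.192
vertex -0.989 -1.807 3.289
endloop
endfacet
facet normal 0.915 -0.207 0.347
outer loop
vertex -0.759 0.182 3.868
vertex -1.274 -1.554 4.192
vertex -0.474 -0.071 2.965
endloop
endfacet
facet normal -0.377 0.593 -0.712
outer loop
vertex 1.57 2.682 2.051
vertex 1.034 2.002 1.769
vertex 0.738 2.58 2.407
endloop
endfacet
facet normal 0.289 0.498 0.818
outer loop
vertex 1.57 2.682 2.051
vertex 0.738 2.58 2.407
vertex 1.726 0.918 3.071
endloop
endfacet
facet normal -0.378 0.592 -0.712
outer loop
vertex 0.738 2.58 2.407
vertex 1.034 2.002 1.769
vertex 0.203 1.9 2.125
endloop
endfacet
facet normal -0.507 0.042 0.861
outer loop
vertex 0.738 2.58 2.407
vertex 0.203 1.9 2.125
vertex 1.726 0.918 3.071
endloop
endfacet
facet normal -0.378 0.592 -0.712
outer loop
vertex 0.203 1.9 2.125
vertex 1.034 2.002 1.769
vertex 0.499 1.322 1.487
endloop
endfacet
facet normal -0.647 -0.690 0.325
outer loop
vertex 0.203 1.9 2.125
vertex 0.499 1.322 1.487
vertex 1.726 0.918 3.071
endloop
endfacet
facet normal -0.377 0.592 -0.712
outer loop
vertex 0.499 1.322 1.487
vertex 1.034 2.002 1.769
vertex 1.331 1.424 1.131
endloop
endfacet
facet normal 0.010 -0.967 -0.254
outer loop
vertex 0.499 1.322 1.487
vertex 1.331 1.424 1.131
vertex 1.726 0.918 3.071
endloop
endfacet
facet normal -0.377 0.592 -0.712
outer loop
vertex 1.331 1.424 1.131
vertex 1.034 2.002 1.769
vertex 1.866 2.104 1.413
endloop
endfacet
facet normal 0.806 -0.511 -0.297
outer loop
vertex 1.331 1.424 1.131
vertex 1.866 2.104 1.413
vertex 1.726 0.918 3.071
endloop
endfacet
facet normal -0.377 0.593 -0.712
outer loop
vertex 1.866 2.104 1.413
vertex 1.034 2.002 1.769
vertex 1.57 2.682 2.051
endloop
endfacet
facet normal 0.946 0.221 0.238
outer loop
vertex 1.866 2.104 1.413
vertex 1.57 2.682 2.051
vertex 1.726 0.918 3.071
endloop
endfacet

endsolid


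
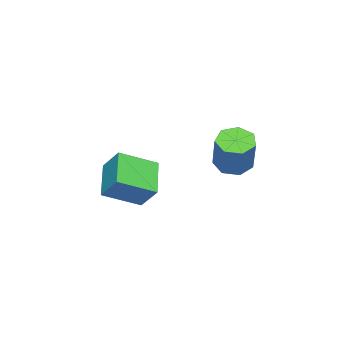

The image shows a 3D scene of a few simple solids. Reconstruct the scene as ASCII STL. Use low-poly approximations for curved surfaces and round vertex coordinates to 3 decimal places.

solid 
facet normal -0.419 -0.219 -0.881
outer loop
vertex 1.157 1.886 -2.537
vertex 0.31 2.091 -2.185
vertex 0.919 2.662 -2.617
endloop
endfacet
facet normal 0.860 0.216 -0.463
outer loop
vertex 1.157 1.886 -2.537
vertex 0.919 2.662 -2.617
vertex 2.037 2.345 -0.687
endloop
endfacet
facet normal 0.860 0.217 -0.462
outer loop
vertex 2.037 2.345 -0.687
vertex 0.919 2.662 -2.617
vertex 1.799 3.121 -0.766
endloop
endfacet
facet normal 0.419 0.218 0.881
outer loop
vertex 2.037 2.345 -0.687
vertex 1.799 3.121 -0.766
vertex 1.19 2.549 -0.335
endloop
endfacet
facet normal -0.420 -0.219 -0.881
outer loop
vertex 0.919 2.662 -2.617
vertex 0.31 2.091 -2.185
vertex 0.222 3.008 -2.371
endloop
endfacet
facet normal 0.308 0.879 -0.364
outer loop
vertex 0.919 2.662 -2.617
vertex 0.222 3.008 -2.371
vertex 1.799 3.121 -0.766
endloop
endfacet
facet normal 0.308 0.879 -0.364
outer loop
vertex 1.799 3.121 -0.766
vertex 0.222 3.008 -2.371
vertex 1.102 3.467 -0.52
endloop
endfacet
facet normal 0.419 0.218 0.881
outer loop
vertex 1.799 3.121 -0.766
vertex 1.102 3.467 -0.52
vertex 1.19 2.549 -0.335
endloop
endfacet
facet normal -0.419 -0.219 -0.881
outer loop
vertex 0.222 3.008 -2.371
vertex 0.31 2.091 -2.185
vertex -0.408 2.663 -1.986
endloop
endfacet
facet normal -0.476 0.879 0.008
outer loop
vertex 0.222 3.008 -2.371
vertex -0.408 2.663 -1.986
vertex 1.102 3.467 -0.52
endloop
endfacet
facet normal -0.476 0.879 0.008
outer loop
vertex 1.102 3.467 -0.52
vertex -0.408 2.663 -1.986
vertex 0.472 3.122 -0.135
endloop
endfacet
facet normal 0.419 0.218 0.881
outer loop
vertex 1.102 3.467 -0.52
vertex 0.472 3.122 -0.135
vertex 1.19 2.549 -0.335
endloop
endfacet
facet normal -0.418 -0.218 -0.882
outer loop
vertex -0.408 2.663 -1.986
vertex 0.31 2.091 -2.185
vertex -0.498 1.887 -1.751
endloop
endfacet
facet normal -0.901 0.218 0.374
outer loop
vertex -0.408 2.663 -1.986
vertex -0.498 1.887 -1.751
vertex 0.472 3.122 -0.135
endloop
endfacet
facet normal -0.901 0.218 0.374
outer loop
vertex 0.472 3.122 -0.135
vertex -0.498 1.887 -1.751
vertex 0.382 2.346 0.1
endloop
endfacet
facet normal 0.420 0.218 0.881
outer loop
vertex 0.472 3.122 -0.135
vertex 0.382 2.346 0.1
vertex 1.19 2.549 -0.335
endloop
endfacet
facet normal -0.418 -0.218 -0.882
outer loop
vertex -0.498 1.887 -1.751
vertex 0.31 2.091 -2.185
vertex 0.021 1.264 -1.843
endloop
endfacet
facet normal -0.648 -0.608 0.459
outer loop
vertex -0.498 1.887 -1.751
vertex 0.021 1.264 -1.843
vertex 0.382 2.346 0.1
endloop
endfacet
facet normal -0.648 -0.608 0.459
outer loop
vertex 0.382 2.346 0.1
vertex 0.021 1.264 -1.843
vertex 0.901 1.723 0.008
endloop
endfacet
facet normal 0.419 0.219 0.881
outer loop
vertex 0.382 2.346 0.1
vertex 0.901 1.723 0.008
vertex 1.19 2.549 -0.335
endloop
endfacet
facet normal -0.419 -0.218 -0.881
outer loop
vertex 0.021 1.264 -1.843
vertex 0.31 2.091 -2.185
vertex 0.757 1.264 -2.193
endloop
endfacet
facet normal 0.094 -0.976 0.197
outer loop
vertex 0.021 1.264 -1.843
vertex 0.757 1.264 -2.193
vertex 0.901 1.723 0.008
endloop
endfacet
facet normal 0.094 -0.976 0.197
outer loop
vertex 0.901 1.723 0.008
vertex 0.757 1.264 -2.193
vertex 1.637 1.723 -0.342
endloop
endfacet
facet normal 0.419 0.219 0.881
outer loop
vertex 0.901 1.723 0.008
vertex 1.637 1.723 -0.342
vertex 1.19 2.549 -0.335
endloop
endfacet
facet normal -0.419 -0.218 -0.881
outer loop
vertex 0.757 1.264 -2.193
vertex 0.31 2.091 -2.185
vertex 1.157 1.886 -2.537
endloop
endfacet
facet normal 0.764 -0.609 -0.212
outer loop
vertex 0.757 1.264 -2.193
vertex 1.157 1.886 -2.537
vertex 1.637 1.723 -0.342
endloop
endfacet
facet normal 0.764 -0.609 -0.212
outer loop
vertex 1.637 1.723 -0.342
vertex 1.157 1.886 -2.537
vertex 2.037 2.345 -0.687
endloop
endfacet
facet normal 0.419 0.219 0.881
outer loop
vertex 1.637 1.723 -0.342
vertex 2.037 2.345 -0.687
vertex 1.19 2.549 -0.335
endloop
endfacet
facet normal -0.550 0.712 -0.436
outer loop
vertex -0.108 -2.605 -4.28
vertex 0.171 -1.669 -3.102
vertex 1.57 -1.896 -5.24
endloop
endfacet
facet normal -0.182 -0.612 -0.770
outer loop
vertex 2.709 -3.371 -4.338
vertex -0.108 -2.605 -4.28
vertex 1.57 -1.896 -5.24
endloop
endfacet
facet normal -0.550 0.712 -0.436
outer loop
vertex 1.57 -1.896 -5.24
vertex 0.171 -1.669 -3.102
vertex 1.849 -0.96 -4.063
endloop
endfacet
facet normal 0.815 0.344 -0.467
outer loop
vertex 1.849 -0.96 -4.063
vertex 2.709 -3.371 -4.338
vertex 1.57 -1.896 -5.24
endloop
endfacet
facet normal -0.815 -0.344 0.466
outer loop
vertex -0.108 -2.605 -4.28
vertex 1.31 -3.144 -2.2
vertex 0.171 -1.669 -3.102
endloop
endfacet
facet normal -0.182 -0.612 -0.770
outer loop
vertex 1.031 -4.08 -3.377
vertex -0.108 -2.605 -4.28
vertex 2.709 -3.371 -4.338
endloop
endfacet
facet normal -0.815 -0.344 0.467
outer loop
vertex 1.031 -4.08 -3.377
vertex 1.31 -3.144 -2.2
vertex -0.108 -2.605 -4.28
endloop
endfacet
facet normal 0.182 0.612 0.770
outer loop
vertex 0.171 -1.669 -3.102
vertex 1.31 -3.144 -2.2
vertex 1.849 -0.96 -4.063
endloop
endfacet
facet normal 0.815 0.344 -0.466
outer loop
vertex 2.988 -2.435 -3.16
vertex 2.709 -3.371 -4.338
vertex 1.849 -0.96 -4.063
endloop
endfacet
facet normal 0.182 0.612 0.770
outer loop
vertex 1.849 -0.96 -4.063
vertex 1.31 -3.144 -2.2
vertex 2.988 -2.435 -3.16
endloop
endfacet
facet normal 0.550 -0.712 0.436
outer loop
vertex 2.988 -2.435 -3.16
vertex 1.031 -4.08 -3.377
vertex 2.709 -3.371 -4.338
endloop
endfacet
facet normal 0.550 -0.712 0.436
outer loop
vertex 1.31 -3.144 -2.2
vertex 1.031 -4.08 -3.377
vertex 2.988 -2.435 -3.16
endloop
endfacet

endsolid


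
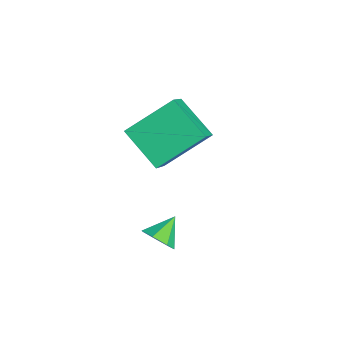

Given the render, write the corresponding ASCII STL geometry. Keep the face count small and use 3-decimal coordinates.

solid 
facet normal 0.480 -0.683 -0.551
outer loop
vertex 0.942 -1.274 -3.209
vertex 0.512 -1.753 -2.99
vertex 0.457 -1.351 -3.536
endloop
endfacet
facet normal 0.033 0.961 -0.275
outer loop
vertex 0.942 -1.274 -3.209
vertex 0.457 -1.351 -3.536
vertex -0.012 -1.007 -2.39
endloop
endfacet
facet normal 0.480 -0.683 -0.551
outer loop
vertex 0.457 -1.351 -3.536
vertex 0.512 -1.753 -2.99
vertex 0.013 -1.731 -3.452
endloop
endfacet
facet normal -0.629 0.636 -0.448
outer loop
vertex 0.457 -1.351 -3.536
vertex 0.013 -1.731 -3.452
vertex -0.012 -1.007 -2.39
endloop
endfacet
facet normal 0.479 -0.684 -0.550
outer loop
vertex 0.013 -1.731 -3.452
vertex 0.512 -1.753 -2.99
vertex -0.056 -2.127 -3.02
endloop
endfacet
facet normal -0.993 0.085 -0.081
outer loop
vertex 0.013 -1.731 -3.452
vertex -0.056 -2.127 -3.02
vertex -0.012 -1.007 -2.39
endloop
endfacet
facet normal 0.479 -0.684 -0.550
outer loop
vertex -0.056 -2.127 -3.02
vertex 0.512 -1.753 -2.99
vertex 0.303 -2.241 -2.565
endloop
endfacet
facet normal -0.787 -0.279 0.551
outer loop
vertex -0.056 -2.127 -3.02
vertex 0.303 -2.241 -2.565
vertex -0.012 -1.007 -2.39
endloop
endfacet
facet normal 0.481 -0.684 -0.549
outer loop
vertex 0.303 -2.241 -2.565
vertex 0.512 -1.753 -2.99
vertex 0.818 -1.987 -2.43
endloop
endfacet
facet normal -0.166 -0.180 0.970
outer loop
vertex 0.303 -2.241 -2.565
vertex 0.818 -1.987 -2.43
vertex -0.012 -1.007 -2.39
endloop
endfacet
facet normal 0.480 -0.684 -0.548
outer loop
vertex 0.818 -1.987 -2.43
vertex 0.512 -1.753 -2.99
vertex 1.103 -1.557 -2.717
endloop
endfacet
facet normal 0.404 0.307 0.862
outer loop
vertex 0.818 -1.987 -2.43
vertex 1.103 -1.557 -2.717
vertex -0.012 -1.007 -2.39
endloop
endfacet
facet normal 0.481 -0.683 -0.550
outer loop
vertex 1.103 -1.557 -2.717
vertex 0.512 -1.753 -2.99
vertex 0.942 -1.274 -3.209
endloop
endfacet
facet normal 0.492 0.815 0.308
outer loop
vertex 1.103 -1.557 -2.717
vertex 0.942 -1.274 -3.209
vertex -0.012 -1.007 -2.39
endloop
endfacet
facet normal -0.678 0.333 -0.655
outer loop
vertex -4.424 -1.45 -1.591
vertex -4.644 0.365 -0.441
vertex -3.056 -0.645 -2.599
endloop
endfacet
facet normal 0.102 -0.840 -0.533
outer loop
vertex -1.916 -1.205 -1.499
vertex -4.424 -1.45 -1.591
vertex -3.056 -0.645 -2.599
endloop
endfacet
facet normal -0.678 0.333 -0.655
outer loop
vertex -3.056 -0.645 -2.599
vertex -4.644 0.365 -0.441
vertex -3.276 1.169 -1.449
endloop
endfacet
facet normal 0.728 0.428 -0.536
outer loop
vertex -3.276 1.169 -1.449
vertex -1.916 -1.205 -1.499
vertex -3.056 -0.645 -2.599
endloop
endfacet
facet normal -0.728 -0.428 0.536
outer loop
vertex -4.424 -1.45 -1.591
vertex -3.504 -0.195 0.659
vertex -4.644 0.365 -0.441
endloop
endfacet
facet normal 0.102 -0.840 -0.532
outer loop
vertex -3.284 -2.009 -0.491
vertex -4.424 -1.45 -1.591
vertex -1.916 -1.205 -1.499
endloop
endfacet
facet normal -0.727 -0.428 0.536
outer loop
vertex -3.284 -2.009 -0.491
vertex -3.504 -0.195 0.659
vertex -4.424 -1.45 -1.591
endloop
endfacet
facet normal -0.101 0.840 0.533
outer loop
vertex -4.644 0.365 -0.441
vertex -3.504 -0.195 0.659
vertex -3.276 1.169 -1.449
endloop
endfacet
facet normal 0.727 0.428 -0.536
outer loop
vertex -2.136 0.61 -0.349
vertex -1.916 -1.205 -1.499
vertex -3.276 1.169 -1.449
endloop
endfacet
facet normal -0.102 0.840 0.533
outer loop
vertex -3.276 1.169 -1.449
vertex -3.504 -0.195 0.659
vertex -2.136 0.61 -0.349
endloop
endfacet
facet normal 0.678 -0.333 0.655
outer loop
vertex -2.136 0.61 -0.349
vertex -3.284 -2.009 -0.491
vertex -1.916 -1.205 -1.499
endloop
endfacet
facet normal 0.678 -0.333 0.655
outer loop
vertex -3.504 -0.195 0.659
vertex -3.284 -2.009 -0.491
vertex -2.136 0.61 -0.349
endloop
endfacet

endsolid


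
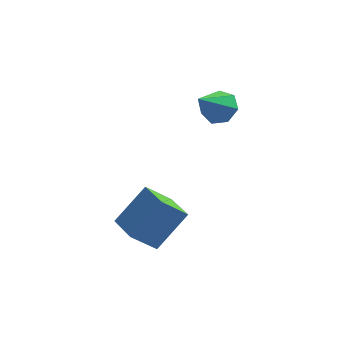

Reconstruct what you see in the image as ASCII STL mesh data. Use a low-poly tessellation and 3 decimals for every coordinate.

solid 
facet normal -0.660 -0.304 0.687
outer loop
vertex 0.539 -3.002 -0.518
vertex -0.34 -1.625 -0.753
vertex -0.59 -3.981 -2.036
endloop
endfacet
facet normal 0.533 -0.834 0.142
outer loop
vertex 0.42 -3.515 -3.087
vertex 0.539 -3.002 -0.518
vertex -0.59 -3.981 -2.036
endloop
endfacet
facet normal -0.660 -0.304 0.687
outer loop
vertex -0.59 -3.981 -2.036
vertex -0.34 -1.625 -0.753
vertex -1.469 -2.604 -2.271
endloop
endfacet
facet normal -0.530 -0.460 -0.713
outer loop
vertex -1.469 -2.604 -2.271
vertex 0.42 -3.515 -3.087
vertex -0.59 -3.981 -2.036
endloop
endfacet
facet normal 0.530 0.460 0.713
outer loop
vertex 0.539 -3.002 -0.518
vertex 0.67 -1.159 -1.804
vertex -0.34 -1.625 -0.753
endloop
endfacet
facet normal 0.533 -0.834 0.142
outer loop
vertex 1.549 -2.536 -1.569
vertex 0.539 -3.002 -0.518
vertex 0.42 -3.515 -3.087
endloop
endfacet
facet normal 0.530 0.460 0.713
outer loop
vertex 1.549 -2.536 -1.569
vertex 0.67 -1.159 -1.804
vertex 0.539 -3.002 -0.518
endloop
endfacet
facet normal -0.533 0.834 -0.142
outer loop
vertex -0.34 -1.625 -0.753
vertex 0.67 -1.159 -1.804
vertex -1.469 -2.604 -2.271
endloop
endfacet
facet normal -0.530 -0.460 -0.713
outer loop
vertex -0.459 -2.138 -3.322
vertex 0.42 -3.515 -3.087
vertex -1.469 -2.604 -2.271
endloop
endfacet
facet normal -0.533 0.834 -0.142
outer loop
vertex -1.469 -2.604 -2.271
vertex 0.67 -1.159 -1.804
vertex -0.459 -2.138 -3.322
endloop
endfacet
facet normal 0.660 0.304 -0.687
outer loop
vertex -0.459 -2.138 -3.322
vertex 1.549 -2.536 -1.569
vertex 0.42 -3.515 -3.087
endloop
endfacet
facet normal 0.660 0.304 -0.687
outer loop
vertex 0.67 -1.159 -1.804
vertex 1.549 -2.536 -1.569
vertex -0.459 -2.138 -3.322
endloop
endfacet
facet normal 0.406 0.617 -0.675
outer loop
vertex 2.905 1.694 2.9
vertex 2.331 1.4 2.286
vertex 2.238 2.08 2.852
endloop
endfacet
facet normal 0.116 0.317 0.941
outer loop
vertex 2.905 1.694 2.9
vertex 2.238 2.08 2.852
vertex 1.569 0.24 3.554
endloop
endfacet
facet normal 0.406 0.617 -0.674
outer loop
vertex 2.238 2.08 2.852
vertex 2.331 1.4 2.286
vertex 1.641 1.955 2.378
endloop
endfacet
facet normal -0.608 0.466 0.643
outer loop
vertex 2.238 2.08 2.852
vertex 1.641 1.955 2.378
vertex 1.569 0.24 3.554
endloop
endfacet
facet normal 0.406 0.616 -0.675
outer loop
vertex 1.641 1.955 2.378
vertex 2.331 1.4 2.286
vertex 1.564 1.411 1.835
endloop
endfacet
facet normal -0.995 0.082 0.059
outer loop
vertex 1.641 1.955 2.378
vertex 1.564 1.411 1.835
vertex 1.569 0.24 3.554
endloop
endfacet
facet normal 0.405 0.618 -0.674
outer loop
vertex 1.564 1.411 1.835
vertex 2.331 1.4 2.286
vertex 2.065 0.86 1.631
endloop
endfacet
facet normal -0.751 -0.546 -0.370
outer loop
vertex 1.564 1.411 1.835
vertex 2.065 0.86 1.631
vertex 1.569 0.24 3.554
endloop
endfacet
facet normal 0.406 0.617 -0.674
outer loop
vertex 2.065 0.86 1.631
vertex 2.331 1.4 2.286
vertex 2.766 0.715 1.921
endloop
endfacet
facet normal -0.063 -0.945 -0.321
outer loop
vertex 2.065 0.86 1.631
vertex 2.766 0.715 1.921
vertex 1.569 0.24 3.554
endloop
endfacet
facet normal 0.405 0.617 -0.675
outer loop
vertex 2.766 0.715 1.921
vertex 2.331 1.4 2.286
vertex 3.14 1.086 2.485
endloop
endfacet
facet normal 0.554 -0.815 0.169
outer loop
vertex 2.766 0.715 1.921
vertex 3.14 1.086 2.485
vertex 1.569 0.24 3.554
endloop
endfacet
facet normal 0.405 0.617 -0.674
outer loop
vertex 3.14 1.086 2.485
vertex 2.331 1.4 2.286
vertex 2.905 1.694 2.9
endloop
endfacet
facet normal 0.634 -0.254 0.731
outer loop
vertex 3.14 1.086 2.485
vertex 2.905 1.694 2.9
vertex 1.569 0.24 3.554
endloop
endfacet

endsolid


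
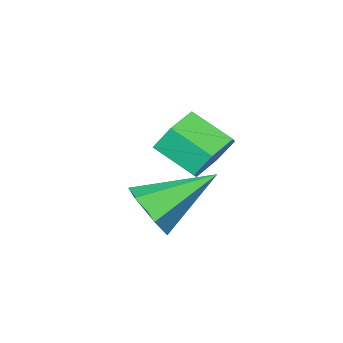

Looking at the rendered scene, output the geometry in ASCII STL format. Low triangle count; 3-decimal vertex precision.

solid 
facet normal -0.311 0.802 -0.511
outer loop
vertex 1.455 -0.024 0.64
vertex 0.827 -0.139 0.842
vertex 1.231 0.251 1.208
endloop
endfacet
facet normal 0.890 0.435 0.140
outer loop
vertex 1.455 -0.024 0.64
vertex 1.231 0.251 1.208
vertex 1.782 -0.866 1.175
endloop
endfacet
facet normal 0.889 0.435 0.142
outer loop
vertex 1.782 -0.866 1.175
vertex 1.231 0.251 1.208
vertex 1.557 -0.591 1.744
endloop
endfacet
facet normal 0.311 -0.802 0.510
outer loop
vertex 1.782 -0.866 1.175
vertex 1.557 -0.591 1.744
vertex 1.153 -0.981 1.378
endloop
endfacet
facet normal -0.311 0.802 -0.510
outer loop
vertex 1.231 0.251 1.208
vertex 0.827 -0.139 0.842
vertex 0.602 0.136 1.411
endloop
endfacet
facet normal 0.155 0.573 0.805
outer loop
vertex 1.231 0.251 1.208
vertex 0.602 0.136 1.411
vertex 1.557 -0.591 1.744
endloop
endfacet
facet normal 0.154 0.572 0.806
outer loop
vertex 1.557 -0.591 1.744
vertex 0.602 0.136 1.411
vertex 0.929 -0.706 1.946
endloop
endfacet
facet normal 0.311 -0.802 0.511
outer loop
vertex 1.557 -0.591 1.744
vertex 0.929 -0.706 1.946
vertex 1.153 -0.981 1.378
endloop
endfacet
facet normal -0.311 0.802 -0.510
outer loop
vertex 0.602 0.136 1.411
vertex 0.827 -0.139 0.842
vertex 0.198 -0.254 1.045
endloop
endfacet
facet normal -0.734 0.137 0.665
outer loop
vertex 0.602 0.136 1.411
vertex 0.198 -0.254 1.045
vertex 0.929 -0.706 1.946
endloop
endfacet
facet normal -0.734 0.137 0.665
outer loop
vertex 0.929 -0.706 1.946
vertex 0.198 -0.254 1.045
vertex 0.525 -1.096 1.58
endloop
endfacet
facet normal 0.311 -0.802 0.511
outer loop
vertex 0.929 -0.706 1.946
vertex 0.525 -1.096 1.58
vertex 1.153 -0.981 1.378
endloop
endfacet
facet normal -0.311 0.802 -0.510
outer loop
vertex 0.198 -0.254 1.045
vertex 0.827 -0.139 0.842
vertex 0.423 -0.529 0.476
endloop
endfacet
facet normal -0.889 -0.435 -0.141
outer loop
vertex 0.198 -0.254 1.045
vertex 0.423 -0.529 0.476
vertex 0.525 -1.096 1.58
endloop
endfacet
facet normal -0.890 -0.434 -0.141
outer loop
vertex 0.525 -1.096 1.58
vertex 0.423 -0.529 0.476
vertex 0.749 -1.371 1.012
endloop
endfacet
facet normal 0.311 -0.802 0.511
outer loop
vertex 0.525 -1.096 1.58
vertex 0.749 -1.371 1.012
vertex 1.153 -0.981 1.378
endloop
endfacet
facet normal -0.311 0.802 -0.511
outer loop
vertex 0.423 -0.529 0.476
vertex 0.827 -0.139 0.842
vertex 1.051 -0.414 0.274
endloop
endfacet
facet normal -0.154 -0.572 -0.805
outer loop
vertex 0.423 -0.529 0.476
vertex 1.051 -0.414 0.274
vertex 0.749 -1.371 1.012
endloop
endfacet
facet normal -0.155 -0.572 -0.805
outer loop
vertex 0.749 -1.371 1.012
vertex 1.051 -0.414 0.274
vertex 1.378 -1.256 0.809
endloop
endfacet
facet normal 0.311 -0.802 0.510
outer loop
vertex 0.749 -1.371 1.012
vertex 1.378 -1.256 0.809
vertex 1.153 -0.981 1.378
endloop
endfacet
facet normal -0.311 0.802 -0.511
outer loop
vertex 1.051 -0.414 0.274
vertex 0.827 -0.139 0.842
vertex 1.455 -0.024 0.64
endloop
endfacet
facet normal 0.734 -0.137 -0.665
outer loop
vertex 1.051 -0.414 0.274
vertex 1.455 -0.024 0.64
vertex 1.378 -1.256 0.809
endloop
endfacet
facet normal 0.734 -0.137 -0.665
outer loop
vertex 1.378 -1.256 0.809
vertex 1.455 -0.024 0.64
vertex 1.782 -0.866 1.175
endloop
endfacet
facet normal 0.311 -0.802 0.510
outer loop
vertex 1.378 -1.256 0.809
vertex 1.782 -0.866 1.175
vertex 1.153 -0.981 1.378
endloop
endfacet
facet normal 0.802 -0.337 -0.494
outer loop
vertex 3.399 0.59 1.028
vertex 3.031 0.509 0.486
vertex 3.338 1.083 0.593
endloop
endfacet
facet normal 0.278 0.655 0.703
outer loop
vertex 3.399 0.59 1.028
vertex 3.338 1.083 0.593
vertex 1.789 1.031 1.254
endloop
endfacet
facet normal 0.801 -0.336 -0.495
outer loop
vertex 3.338 1.083 0.593
vertex 3.031 0.509 0.486
vertex 2.97 1.002 0.052
endloop
endfacet
facet normal -0.075 0.992 -0.098
outer loop
vertex 3.338 1.083 0.593
vertex 2.97 1.002 0.052
vertex 1.789 1.031 1.254
endloop
endfacet
facet normal 0.800 -0.337 -0.496
outer loop
vertex 2.97 1.002 0.052
vertex 3.031 0.509 0.486
vertex 2.662 0.428 -0.055
endloop
endfacet
facet normal -0.630 0.455 -0.630
outer loop
vertex 2.97 1.002 0.052
vertex 2.662 0.428 -0.055
vertex 1.789 1.031 1.254
endloop
endfacet
facet normal 0.801 -0.337 -0.496
outer loop
vertex 2.662 0.428 -0.055
vertex 3.031 0.509 0.486
vertex 2.724 -0.065 0.38
endloop
endfacet
facet normal -0.832 -0.422 -0.360
outer loop
vertex 2.662 0.428 -0.055
vertex 2.724 -0.065 0.38
vertex 1.789 1.031 1.254
endloop
endfacet
facet normal 0.801 -0.337 -0.494
outer loop
vertex 2.724 -0.065 0.38
vertex 3.031 0.509 0.486
vertex 3.092 0.016 0.921
endloop
endfacet
facet normal -0.479 -0.760 0.440
outer loop
vertex 2.724 -0.065 0.38
vertex 3.092 0.016 0.921
vertex 1.789 1.031 1.254
endloop
endfacet
facet normal 0.802 -0.337 -0.494
outer loop
vertex 3.092 0.016 0.921
vertex 3.031 0.509 0.486
vertex 3.399 0.59 1.028
endloop
endfacet
facet normal 0.076 -0.222 0.972
outer loop
vertex 3.092 0.016 0.921
vertex 3.399 0.59 1.028
vertex 1.789 1.031 1.254
endloop
endfacet

endsolid


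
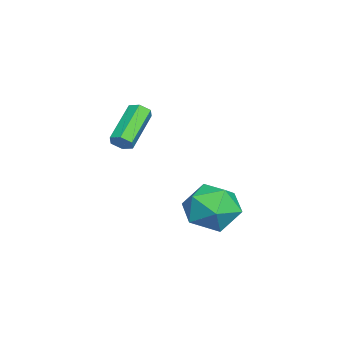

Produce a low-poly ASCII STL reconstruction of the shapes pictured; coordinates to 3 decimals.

solid 
facet normal 0.808 -0.248 -0.535
outer loop
vertex 0.602 0.075 1.635
vertex 0.312 0.062 1.203
vertex 0.544 0.505 1.348
endloop
endfacet
facet normal 0.578 0.506 0.641
outer loop
vertex 0.602 0.075 1.635
vertex 0.544 0.505 1.348
vertex -1.023 0.571 2.709
endloop
endfacet
facet normal 0.578 0.506 0.641
outer loop
vertex -1.023 0.571 2.709
vertex 0.544 0.505 1.348
vertex -1.081 1.001 2.422
endloop
endfacet
facet normal -0.809 0.247 0.534
outer loop
vertex -1.023 0.571 2.709
vertex -1.081 1.001 2.422
vertex -1.312 0.558 2.277
endloop
endfacet
facet normal 0.808 -0.248 -0.535
outer loop
vertex 0.544 0.505 1.348
vertex 0.312 0.062 1.203
vertex 0.254 0.492 0.916
endloop
endfacet
facet normal 0.191 0.969 -0.158
outer loop
vertex 0.544 0.505 1.348
vertex 0.254 0.492 0.916
vertex -1.081 1.001 2.422
endloop
endfacet
facet normal 0.191 0.969 -0.158
outer loop
vertex -1.081 1.001 2.422
vertex 0.254 0.492 0.916
vertex -1.371 0.988 1.99
endloop
endfacet
facet normal -0.808 0.246 0.535
outer loop
vertex -1.081 1.001 2.422
vertex -1.371 0.988 1.99
vertex -1.312 0.558 2.277
endloop
endfacet
facet normal 0.809 -0.247 -0.534
outer loop
vertex 0.254 0.492 0.916
vertex 0.312 0.062 1.203
vertex 0.023 0.049 0.771
endloop
endfacet
facet normal -0.386 0.463 -0.798
outer loop
vertex 0.254 0.492 0.916
vertex 0.023 0.049 0.771
vertex -1.371 0.988 1.99
endloop
endfacet
facet normal -0.386 0.463 -0.798
outer loop
vertex -1.371 0.988 1.99
vertex 0.023 0.049 0.771
vertex -1.602 0.545 1.845
endloop
endfacet
facet normal -0.808 0.246 0.535
outer loop
vertex -1.371 0.988 1.99
vertex -1.602 0.545 1.845
vertex -1.312 0.558 2.277
endloop
endfacet
facet normal 0.809 -0.247 -0.534
outer loop
vertex 0.023 0.049 0.771
vertex 0.312 0.062 1.203
vertex 0.081 -0.381 1.058
endloop
endfacet
facet normal -0.578 -0.506 -0.641
outer loop
vertex 0.023 0.049 0.771
vertex 0.081 -0.381 1.058
vertex -1.602 0.545 1.845
endloop
endfacet
facet normal -0.578 -0.506 -0.641
outer loop
vertex -1.602 0.545 1.845
vertex 0.081 -0.381 1.058
vertex -1.544 0.115 2.132
endloop
endfacet
facet normal -0.808 0.248 0.535
outer loop
vertex -1.602 0.545 1.845
vertex -1.544 0.115 2.132
vertex -1.312 0.558 2.277
endloop
endfacet
facet normal 0.808 -0.246 -0.535
outer loop
vertex 0.081 -0.381 1.058
vertex 0.312 0.062 1.203
vertex 0.371 -0.368 1.49
endloop
endfacet
facet normal -0.191 -0.969 0.158
outer loop
vertex 0.081 -0.381 1.058
vertex 0.371 -0.368 1.49
vertex -1.544 0.115 2.132
endloop
endfacet
facet normal -0.191 -0.969 0.158
outer loop
vertex -1.544 0.115 2.132
vertex 0.371 -0.368 1.49
vertex -1.254 0.128 2.564
endloop
endfacet
facet normal -0.808 0.248 0.535
outer loop
vertex -1.544 0.115 2.132
vertex -1.254 0.128 2.564
vertex -1.312 0.558 2.277
endloop
endfacet
facet normal 0.808 -0.246 -0.535
outer loop
vertex 0.371 -0.368 1.49
vertex 0.312 0.062 1.203
vertex 0.602 0.075 1.635
endloop
endfacet
facet normal 0.386 -0.463 0.798
outer loop
vertex 0.371 -0.368 1.49
vertex 0.602 0.075 1.635
vertex -1.254 0.128 2.564
endloop
endfacet
facet normal 0.386 -0.463 0.798
outer loop
vertex -1.254 0.128 2.564
vertex 0.602 0.075 1.635
vertex -1.023 0.571 2.709
endloop
endfacet
facet normal -0.809 0.247 0.534
outer loop
vertex -1.254 0.128 2.564
vertex -1.023 0.571 2.709
vertex -1.312 0.558 2.277
endloop
endfacet
facet normal -0.116 0.849 0.515
outer loop
vertex 3.807 4.976 -0.475
vertex 2.725 4.584 -0.072
vertex 3.738 4.338 0.562
endloop
endfacet
facet normal 0.575 0.679 0.456
outer loop
vertex 3.807 4.976 -0.475
vertex 3.738 4.338 0.562
vertex 4.635 4.114 -0.234
endloop
endfacet
facet normal 0.733 0.637 -0.238
outer loop
vertex 3.807 4.976 -0.475
vertex 4.635 4.114 -0.234
vertex 4.176 4.222 -1.359
endloop
endfacet
facet normal 0.141 0.781 -0.608
outer loop
vertex 3.807 4.976 -0.475
vertex 4.176 4.222 -1.359
vertex 2.996 4.512 -1.259
endloop
endfacet
facet normal -0.384 0.912 -0.143
outer loop
vertex 3.807 4.976 -0.475
vertex 2.996 4.512 -1.259
vertex 2.725 4.584 -0.072
endloop
endfacet
facet normal 0.668 0.032 0.744
outer loop
vertex 4.635 4.114 -0.234
vertex 3.738 4.338 0.562
vertex 4.064 3.188 0.319
endloop
endfacet
facet normal -0.450 0.307 0.838
outer loop
vertex 3.738 4.338 0.562
vertex 2.725 4.584 -0.072
vertex 2.884 3.478 0.419
endloop
endfacet
facet normal -0.884 0.410 -0.227
outer loop
vertex 2.725 4.584 -0.072
vertex 2.996 4.512 -1.259
vertex 2.425 3.586 -0.706
endloop
endfacet
facet normal -0.035 0.197 -0.980
outer loop
vertex 2.996 4.512 -1.259
vertex 4.176 4.222 -1.359
vertex 3.322 3.362 -1.502
endloop
endfacet
facet normal 0.924 -0.036 -0.380
outer loop
vertex 4.176 4.222 -1.359
vertex 4.635 4.114 -0.234
vertex 4.335 3.116 -0.868
endloop
endfacet
facet normal -0.141 -0.781 0.608
outer loop
vertex 3.253 2.724 -0.465
vertex 4.064 3.188 0.319
vertex 2.884 3.478 0.419
endloop
endfacet
facet normal -0.733 -0.637 0.238
outer loop
vertex 3.253 2.724 -0.465
vertex 2.884 3.478 0.419
vertex 2.425 3.586 -0.706
endloop
endfacet
facet normal -0.575 -0.679 -0.456
outer loop
vertex 3.253 2.724 -0.465
vertex 2.425 3.586 -0.706
vertex 3.322 3.362 -1.502
endloop
endfacet
facet normal 0.116 -0.849 -0.515
outer loop
vertex 3.253 2.724 -0.465
vertex 3.322 3.362 -1.502
vertex 4.335 3.116 -0.868
endloop
endfacet
facet normal 0.384 -0.912 0.143
outer loop
vertex 3.253 2.724 -0.465
vertex 4.335 3.116 -0.868
vertex 4.064 3.188 0.319
endloop
endfacet
facet normal 0.035 -0.197 0.980
outer loop
vertex 2.884 3.478 0.419
vertex 4.064 3.188 0.319
vertex 3.738 4.338 0.562
endloop
endfacet
facet normal -0.924 0.036 0.380
outer loop
vertex 2.425 3.586 -0.706
vertex 2.884 3.478 0.419
vertex 2.725 4.584 -0.072
endloop
endfacet
facet normal -0.668 -0.032 -0.744
outer loop
vertex 3.322 3.362 -1.502
vertex 2.425 3.586 -0.706
vertex 2.996 4.512 -1.259
endloop
endfacet
facet normal 0.450 -0.307 -0.838
outer loop
vertex 4.335 3.116 -0.868
vertex 3.322 3.362 -1.502
vertex 4.176 4.222 -1.359
endloop
endfacet
facet normal 0.884 -0.410 0.227
outer loop
vertex 4.064 3.188 0.319
vertex 4.335 3.116 -0.868
vertex 4.635 4.114 -0.234
endloop
endfacet

endsolid


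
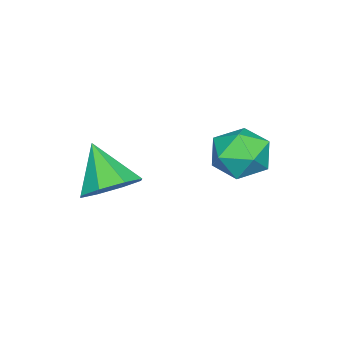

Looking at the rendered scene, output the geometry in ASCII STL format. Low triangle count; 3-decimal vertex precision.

solid 
facet normal -0.377 0.257 0.890
outer loop
vertex -1.058 4.458 3.08
vertex -1.346 3.796 3.149
vertex -0.676 3.928 3.395
endloop
endfacet
facet normal 0.228 0.613 0.756
outer loop
vertex -1.058 4.458 3.08
vertex -0.676 3.928 3.395
vertex -0.352 4.381 2.93
endloop
endfacet
facet normal 0.139 0.979 0.151
outer loop
vertex -1.058 4.458 3.08
vertex -0.352 4.381 2.93
vertex -0.822 4.53 2.398
endloop
endfacet
facet normal -0.519 0.850 -0.090
outer loop
vertex -1.058 4.458 3.08
vertex -0.822 4.53 2.398
vertex -1.436 4.169 2.533
endloop
endfacet
facet normal -0.839 0.403 0.367
outer loop
vertex -1.058 4.458 3.08
vertex -1.436 4.169 2.533
vertex -1.346 3.796 3.149
endloop
endfacet
facet normal 0.747 0.135 0.651
outer loop
vertex -0.352 4.381 2.93
vertex -0.676 3.928 3.395
vertex -0.204 3.671 2.907
endloop
endfacet
facet normal -0.231 -0.442 0.867
outer loop
vertex -0.676 3.928 3.395
vertex -1.346 3.796 3.149
vertex -0.818 3.31 3.042
endloop
endfacet
facet normal -0.979 -0.205 0.019
outer loop
vertex -1.346 3.796 3.149
vertex -1.436 4.169 2.533
vertex -1.288 3.459 2.51
endloop
endfacet
facet normal -0.463 0.517 -0.720
outer loop
vertex -1.436 4.169 2.533
vertex -0.822 4.53 2.398
vertex -0.964 3.912 2.045
endloop
endfacet
facet normal 0.603 0.727 -0.329
outer loop
vertex -0.822 4.53 2.398
vertex -0.352 4.381 2.93
vertex -0.294 4.044 2.291
endloop
endfacet
facet normal 0.519 -0.850 0.090
outer loop
vertex -0.582 3.382 2.36
vertex -0.204 3.671 2.907
vertex -0.818 3.31 3.042
endloop
endfacet
facet normal -0.139 -0.979 -0.151
outer loop
vertex -0.582 3.382 2.36
vertex -0.818 3.31 3.042
vertex -1.288 3.459 2.51
endloop
endfacet
facet normal -0.228 -0.613 -0.756
outer loop
vertex -0.582 3.382 2.36
vertex -1.288 3.459 2.51
vertex -0.964 3.912 2.045
endloop
endfacet
facet normal 0.377 -0.257 -0.890
outer loop
vertex -0.582 3.382 2.36
vertex -0.964 3.912 2.045
vertex -0.294 4.044 2.291
endloop
endfacet
facet normal 0.839 -0.403 -0.367
outer loop
vertex -0.582 3.382 2.36
vertex -0.294 4.044 2.291
vertex -0.204 3.671 2.907
endloop
endfacet
facet normal 0.463 -0.517 0.720
outer loop
vertex -0.818 3.31 3.042
vertex -0.204 3.671 2.907
vertex -0.676 3.928 3.395
endloop
endfacet
facet normal -0.603 -0.727 0.329
outer loop
vertex -1.288 3.459 2.51
vertex -0.818 3.31 3.042
vertex -1.346 3.796 3.149
endloop
endfacet
facet normal -0.747 -0.135 -0.651
outer loop
vertex -0.964 3.912 2.045
vertex -1.288 3.459 2.51
vertex -1.436 4.169 2.533
endloop
endfacet
facet normal 0.231 0.442 -0.867
outer loop
vertex -0.294 4.044 2.291
vertex -0.964 3.912 2.045
vertex -0.822 4.53 2.398
endloop
endfacet
facet normal 0.979 0.205 -0.019
outer loop
vertex -0.204 3.671 2.907
vertex -0.294 4.044 2.291
vertex -0.352 4.381 2.93
endloop
endfacet
facet normal 0.414 0.539 -0.734
outer loop
vertex 1.969 2.019 2.877
vertex 1.368 1.994 2.52
vertex 1.644 2.428 2.994
endloop
endfacet
facet normal 0.401 0.057 0.914
outer loop
vertex 1.969 2.019 2.877
vertex 1.644 2.428 2.994
vertex 0.872 1.346 3.4
endloop
endfacet
facet normal 0.412 0.540 -0.734
outer loop
vertex 1.644 2.428 2.994
vertex 1.368 1.994 2.52
vertex 1.156 2.583 2.834
endloop
endfacet
facet normal -0.151 0.440 0.885
outer loop
vertex 1.644 2.428 2.994
vertex 1.156 2.583 2.834
vertex 0.872 1.346 3.4
endloop
endfacet
facet normal 0.412 0.540 -0.734
outer loop
vertex 1.156 2.583 2.834
vertex 1.368 1.994 2.52
vertex 0.793 2.392 2.49
endloop
endfacet
facet normal -0.731 0.415 0.541
outer loop
vertex 1.156 2.583 2.834
vertex 0.793 2.392 2.49
vertex 0.872 1.346 3.4
endloop
endfacet
facet normal 0.412 0.540 -0.734
outer loop
vertex 0.793 2.392 2.49
vertex 1.368 1.994 2.52
vertex 0.766 1.968 2.163
endloop
endfacet
facet normal -0.996 -0.002 0.085
outer loop
vertex 0.793 2.392 2.49
vertex 0.766 1.968 2.163
vertex 0.872 1.346 3.4
endloop
endfacet
facet normal 0.412 0.540 -0.734
outer loop
vertex 0.766 1.968 2.163
vertex 1.368 1.994 2.52
vertex 1.091 1.56 2.045
endloop
endfacet
facet normal -0.793 -0.569 -0.218
outer loop
vertex 0.766 1.968 2.163
vertex 1.091 1.56 2.045
vertex 0.872 1.346 3.4
endloop
endfacet
facet normal 0.412 0.540 -0.734
outer loop
vertex 1.091 1.56 2.045
vertex 1.368 1.994 2.52
vertex 1.579 1.405 2.205
endloop
endfacet
facet normal -0.240 -0.952 -0.189
outer loop
vertex 1.091 1.56 2.045
vertex 1.579 1.405 2.205
vertex 0.872 1.346 3.4
endloop
endfacet
facet normal 0.414 0.540 -0.733
outer loop
vertex 1.579 1.405 2.205
vertex 1.368 1.994 2.52
vertex 1.942 1.595 2.55
endloop
endfacet
facet normal 0.339 -0.928 0.155
outer loop
vertex 1.579 1.405 2.205
vertex 1.942 1.595 2.55
vertex 0.872 1.346 3.4
endloop
endfacet
facet normal 0.413 0.539 -0.734
outer loop
vertex 1.942 1.595 2.55
vertex 1.368 1.994 2.52
vertex 1.969 2.019 2.877
endloop
endfacet
facet normal 0.605 -0.510 0.612
outer loop
vertex 1.942 1.595 2.55
vertex 1.969 2.019 2.877
vertex 0.872 1.346 3.4
endloop
endfacet

endsolid


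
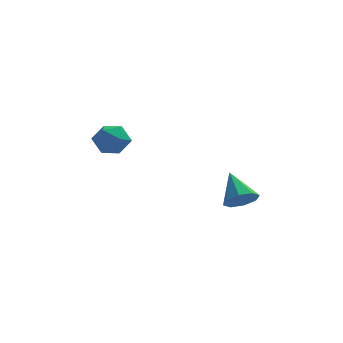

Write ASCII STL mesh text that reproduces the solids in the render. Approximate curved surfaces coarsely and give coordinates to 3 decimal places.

solid 
facet normal 0.176 0.854 -0.490
outer loop
vertex -2.44 2.175 0.103
vertex -3.249 2.573 0.506
vertex -2.377 2.656 0.964
endloop
endfacet
facet normal 0.786 0.514 -0.344
outer loop
vertex -2.44 2.175 0.103
vertex -2.377 2.656 0.964
vertex -1.882 1.811 0.833
endloop
endfacet
facet normal 0.754 -0.133 -0.643
outer loop
vertex -2.44 2.175 0.103
vertex -1.882 1.811 0.833
vertex -2.448 1.206 0.294
endloop
endfacet
facet normal 0.125 -0.193 -0.973
outer loop
vertex -2.44 2.175 0.103
vertex -2.448 1.206 0.294
vertex -3.293 1.677 0.092
endloop
endfacet
facet normal -0.232 0.417 -0.879
outer loop
vertex -2.44 2.175 0.103
vertex -3.293 1.677 0.092
vertex -3.249 2.573 0.506
endloop
endfacet
facet normal 0.827 0.428 0.364
outer loop
vertex -1.882 1.811 0.833
vertex -2.377 2.656 0.964
vertex -2.347 1.983 1.688
endloop
endfacet
facet normal -0.160 0.979 0.128
outer loop
vertex -2.377 2.656 0.964
vertex -3.249 2.573 0.506
vertex -3.192 2.454 1.486
endloop
endfacet
facet normal -0.821 0.272 -0.501
outer loop
vertex -3.249 2.573 0.506
vertex -3.293 1.677 0.092
vertex -3.758 1.849 0.947
endloop
endfacet
facet normal -0.242 -0.716 -0.655
outer loop
vertex -3.293 1.677 0.092
vertex -2.448 1.206 0.294
vertex -3.263 1.004 0.816
endloop
endfacet
facet normal 0.776 -0.619 -0.120
outer loop
vertex -2.448 1.206 0.294
vertex -1.882 1.811 0.833
vertex -2.391 1.087 1.274
endloop
endfacet
facet normal -0.125 0.193 0.973
outer loop
vertex -3.2 1.485 1.677
vertex -2.347 1.983 1.688
vertex -3.192 2.454 1.486
endloop
endfacet
facet normal -0.754 0.133 0.643
outer loop
vertex -3.2 1.485 1.677
vertex -3.192 2.454 1.486
vertex -3.758 1.849 0.947
endloop
endfacet
facet normal -0.786 -0.514 0.344
outer loop
vertex -3.2 1.485 1.677
vertex -3.758 1.849 0.947
vertex -3.263 1.004 0.816
endloop
endfacet
facet normal -0.176 -0.854 0.490
outer loop
vertex -3.2 1.485 1.677
vertex -3.263 1.004 0.816
vertex -2.391 1.087 1.274
endloop
endfacet
facet normal 0.232 -0.417 0.879
outer loop
vertex -3.2 1.485 1.677
vertex -2.391 1.087 1.274
vertex -2.347 1.983 1.688
endloop
endfacet
facet normal 0.242 0.716 0.655
outer loop
vertex -3.192 2.454 1.486
vertex -2.347 1.983 1.688
vertex -2.377 2.656 0.964
endloop
endfacet
facet normal -0.776 0.619 0.120
outer loop
vertex -3.758 1.849 0.947
vertex -3.192 2.454 1.486
vertex -3.249 2.573 0.506
endloop
endfacet
facet normal -0.827 -0.428 -0.364
outer loop
vertex -3.263 1.004 0.816
vertex -3.758 1.849 0.947
vertex -3.293 1.677 0.092
endloop
endfacet
facet normal 0.160 -0.979 -0.128
outer loop
vertex -2.391 1.087 1.274
vertex -3.263 1.004 0.816
vertex -2.448 1.206 0.294
endloop
endfacet
facet normal 0.821 -0.272 0.501
outer loop
vertex -2.347 1.983 1.688
vertex -2.391 1.087 1.274
vertex -1.882 1.811 0.833
endloop
endfacet
facet normal 0.284 -0.743 -0.606
outer loop
vertex 3.959 2.186 -3.363
vertex 3.246 1.691 -3.09
vertex 3.395 2.292 -3.757
endloop
endfacet
facet normal 0.353 0.898 -0.263
outer loop
vertex 3.959 2.186 -3.363
vertex 3.395 2.292 -3.757
vertex 2.714 3.089 -1.95
endloop
endfacet
facet normal 0.282 -0.743 -0.607
outer loop
vertex 3.395 2.292 -3.757
vertex 3.246 1.691 -3.09
vertex 2.743 2.047 -3.76
endloop
endfacet
facet normal -0.307 0.823 -0.479
outer loop
vertex 3.395 2.292 -3.757
vertex 2.743 2.047 -3.76
vertex 2.714 3.089 -1.95
endloop
endfacet
facet normal 0.283 -0.743 -0.607
outer loop
vertex 2.743 2.047 -3.76
vertex 3.246 1.691 -3.09
vertex 2.386 1.593 -3.371
endloop
endfacet
facet normal -0.856 0.443 -0.269
outer loop
vertex 2.743 2.047 -3.76
vertex 2.386 1.593 -3.371
vertex 2.714 3.089 -1.95
endloop
endfacet
facet normal 0.283 -0.744 -0.606
outer loop
vertex 2.386 1.593 -3.371
vertex 3.246 1.691 -3.09
vertex 2.532 1.197 -2.817
endloop
endfacet
facet normal -0.970 -0.018 0.243
outer loop
vertex 2.386 1.593 -3.371
vertex 2.532 1.197 -2.817
vertex 2.714 3.089 -1.95
endloop
endfacet
facet normal 0.283 -0.744 -0.606
outer loop
vertex 2.532 1.197 -2.817
vertex 3.246 1.691 -3.09
vertex 3.097 1.091 -2.423
endloop
endfacet
facet normal -0.583 -0.291 0.758
outer loop
vertex 2.532 1.197 -2.817
vertex 3.097 1.091 -2.423
vertex 2.714 3.089 -1.95
endloop
endfacet
facet normal 0.282 -0.744 -0.606
outer loop
vertex 3.097 1.091 -2.423
vertex 3.246 1.691 -3.09
vertex 3.749 1.336 -2.42
endloop
endfacet
facet normal 0.077 -0.216 0.973
outer loop
vertex 3.097 1.091 -2.423
vertex 3.749 1.336 -2.42
vertex 2.714 3.089 -1.95
endloop
endfacet
facet normal 0.284 -0.743 -0.607
outer loop
vertex 3.749 1.336 -2.42
vertex 3.246 1.691 -3.09
vertex 4.106 1.79 -2.809
endloop
endfacet
facet normal 0.624 0.164 0.764
outer loop
vertex 3.749 1.336 -2.42
vertex 4.106 1.79 -2.809
vertex 2.714 3.089 -1.95
endloop
endfacet
facet normal 0.284 -0.743 -0.606
outer loop
vertex 4.106 1.79 -2.809
vertex 3.246 1.691 -3.09
vertex 3.959 2.186 -3.363
endloop
endfacet
facet normal 0.739 0.626 0.251
outer loop
vertex 4.106 1.79 -2.809
vertex 3.959 2.186 -3.363
vertex 2.714 3.089 -1.95
endloop
endfacet

endsolid
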